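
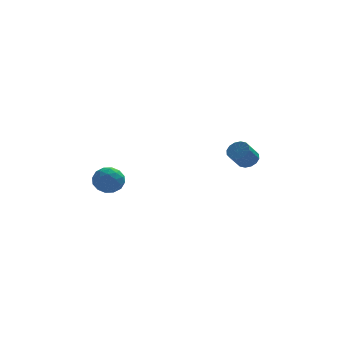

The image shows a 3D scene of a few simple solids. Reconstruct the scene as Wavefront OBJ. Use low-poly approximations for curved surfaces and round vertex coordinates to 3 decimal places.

v -4.107 0.785 2.367
v -3.507 0.538 1.866
v -4.353 -0.478 2.694
v -3.753 -0.725 2.193
v -3.571 -0.315 2.88
v -3.419 0.465 2.678
v -4.441 -0.405 1.882
v -4.289 0.375 1.68
v -3.713 -0.197 1.566
v -3.175 -0.142 2.183
v -4.685 0.202 2.377
v -4.147 0.257 2.994
v -3.786 0.772 2.088
v -4.074 -0.712 2.472
v -3.967 -0.472 2.876
v -3.614 -0.617 2.581
v -3.734 0.729 2.565
v -3.381 0.584 2.27
v -3.418 0.083 2.866
v -4.479 -0.524 2.29
v -4.126 -0.669 1.995
v -4.246 0.677 1.979
v -3.893 0.532 1.684
v -4.442 -0.023 1.694
v -3.554 0.195 1.617
v -3.698 -0.547 1.809
v -4.103 -0.359 1.627
v -4.014 0.099 1.508
v -3.238 0.227 1.979
v -3.382 -0.515 2.171
v -3.275 -0.274 2.575
v -3.186 0.185 2.456
v -3.359 -0.205 1.803
v -4.478 0.575 2.389
v -4.622 -0.167 2.581
v -4.674 -0.125 2.104
v -4.585 0.334 1.985
v -4.162 0.607 2.751
v -4.306 -0.135 2.943
v -3.846 -0.039 3.052
v -3.757 0.419 2.933
v -4.501 0.265 2.757
v 2.621 0.509 3.284
v 3.013 0.716 3.689
v 2.49 0.158 4.48
v 2.099 -0.049 4.076
v 2.783 0.925 3.685
v 2.261 0.368 4.476
v 2.51 1.023 3.573
v 1.988 0.465 4.365
v 2.267 0.983 3.385
v 1.745 0.425 4.176
v 2.118 0.816 3.169
v 1.596 0.258 3.96
v 2.105 0.566 2.984
v 1.583 0.008 3.775
v 2.23 0.302 2.88
v 1.707 -0.256 3.671
v 2.459 0.092 2.884
v 1.937 -0.465 3.675
v 2.732 -0.005 2.995
v 2.21 -0.563 3.787
v 2.975 0.035 3.184
v 2.453 -0.523 3.975
v 3.124 0.202 3.4
v 2.602 -0.356 4.191
v 3.137 0.452 3.585
v 2.615 -0.106 4.376
f 1 38 17
f 38 12 41
f 17 41 6
f 38 41 17
f 1 17 13
f 17 6 18
f 13 18 2
f 17 18 13
f 1 13 22
f 13 2 23
f 22 23 8
f 13 23 22
f 1 22 34
f 22 8 37
f 34 37 11
f 22 37 34
f 1 34 38
f 34 11 42
f 38 42 12
f 34 42 38
f 2 18 29
f 18 6 32
f 29 32 10
f 18 32 29
f 6 41 19
f 41 12 40
f 19 40 5
f 41 40 19
f 12 42 39
f 42 11 35
f 39 35 3
f 42 35 39
f 11 37 36
f 37 8 24
f 36 24 7
f 37 24 36
f 8 23 28
f 23 2 25
f 28 25 9
f 23 25 28
f 4 30 16
f 30 10 31
f 16 31 5
f 30 31 16
f 4 16 14
f 16 5 15
f 14 15 3
f 16 15 14
f 4 14 21
f 14 3 20
f 21 20 7
f 14 20 21
f 4 21 26
f 21 7 27
f 26 27 9
f 21 27 26
f 4 26 30
f 26 9 33
f 30 33 10
f 26 33 30
f 5 31 19
f 31 10 32
f 19 32 6
f 31 32 19
f 3 15 39
f 15 5 40
f 39 40 12
f 15 40 39
f 7 20 36
f 20 3 35
f 36 35 11
f 20 35 36
f 9 27 28
f 27 7 24
f 28 24 8
f 27 24 28
f 10 33 29
f 33 9 25
f 29 25 2
f 33 25 29
f 44 43 47
f 44 47 45
f 45 47 48
f 45 48 46
f 47 43 49
f 47 49 48
f 48 49 50
f 48 50 46
f 49 43 51
f 49 51 50
f 50 51 52
f 50 52 46
f 51 43 53
f 51 53 52
f 52 53 54
f 52 54 46
f 53 43 55
f 53 55 54
f 54 55 56
f 54 56 46
f 55 43 57
f 55 57 56
f 56 57 58
f 56 58 46
f 57 43 59
f 57 59 58
f 58 59 60
f 58 60 46
f 59 43 61
f 59 61 60
f 60 61 62
f 60 62 46
f 61 43 63
f 61 63 62
f 62 63 64
f 62 64 46
f 63 43 65
f 63 65 64
f 64 65 66
f 64 66 46
f 65 43 67
f 65 67 66
f 66 67 68
f 66 68 46
f 67 43 44
f 67 44 68
f 68 44 45
f 68 45 46



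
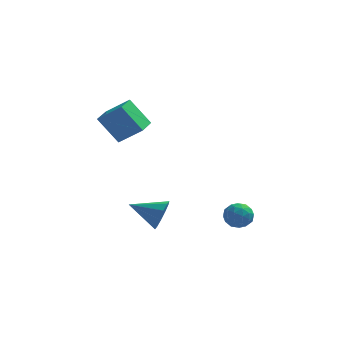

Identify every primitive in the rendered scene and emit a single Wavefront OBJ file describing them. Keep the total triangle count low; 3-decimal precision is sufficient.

v 3.069 -0.39 -3.858
v 3.327 -0.806 -3.06
v 2.553 -1.714 -4.38
v 2.811 -2.13 -3.582
v 2.1 -1.521 -3.584
v 2.419 -0.703 -3.261
v 3.461 -1.817 -4.179
v 3.78 -0.999 -3.856
v 3.569 -1.688 -3.258
v 2.728 -1.504 -2.891
v 3.152 -1.016 -4.549
v 2.311 -0.832 -4.182
v 3.244 -0.482 -3.413
v 2.636 -2.038 -4.027
v 2.219 -1.68 -4.028
v 2.37 -1.925 -3.559
v 2.71 -0.421 -3.531
v 2.862 -0.665 -3.062
v 2.14 -1.086 -3.371
v 3.018 -1.855 -4.378
v 3.17 -2.099 -3.909
v 3.51 -0.595 -3.881
v 3.661 -0.84 -3.412
v 3.74 -1.434 -4.069
v 3.537 -1.244 -3.061
v 3.234 -2.023 -3.368
v 3.616 -1.839 -3.718
v 3.804 -1.358 -3.528
v 3.043 -1.137 -2.845
v 2.74 -1.915 -3.152
v 2.322 -1.557 -3.153
v 2.509 -1.076 -2.963
v 3.185 -1.655 -2.961
v 3.14 -0.605 -4.288
v 2.837 -1.383 -4.595
v 3.371 -1.444 -4.477
v 3.558 -0.963 -4.287
v 2.646 -0.497 -4.072
v 2.343 -1.276 -4.379
v 2.076 -1.162 -3.912
v 2.264 -0.681 -3.722
v 2.695 -0.865 -4.479
v -3.804 -1.194 1.795
v -5.033 -0.84 3.41
v -3.497 0.282 1.704
v -4.726 0.636 3.32
v -2.414 -1.416 2.9
v -3.643 -1.062 4.516
v -2.107 0.06 2.81
v -3.336 0.414 4.425
v -1.359 -1.338 -3.868
v -1.002 -0.823 -3
v -3.281 -1.042 -3.252
v -1.087 -0.378 -3.482
v -1.277 -0.299 -4.111
v -1.497 -0.618 -4.647
v -1.665 -1.211 -4.885
v -1.716 -1.853 -4.735
v -1.63 -2.298 -4.253
v -1.441 -2.377 -3.625
v -1.22 -2.058 -3.089
v -1.053 -1.465 -2.85
f 1 38 17
f 38 12 41
f 17 41 6
f 38 41 17
f 1 17 13
f 17 6 18
f 13 18 2
f 17 18 13
f 1 13 22
f 13 2 23
f 22 23 8
f 13 23 22
f 1 22 34
f 22 8 37
f 34 37 11
f 22 37 34
f 1 34 38
f 34 11 42
f 38 42 12
f 34 42 38
f 2 18 29
f 18 6 32
f 29 32 10
f 18 32 29
f 6 41 19
f 41 12 40
f 19 40 5
f 41 40 19
f 12 42 39
f 42 11 35
f 39 35 3
f 42 35 39
f 11 37 36
f 37 8 24
f 36 24 7
f 37 24 36
f 8 23 28
f 23 2 25
f 28 25 9
f 23 25 28
f 4 30 16
f 30 10 31
f 16 31 5
f 30 31 16
f 4 16 14
f 16 5 15
f 14 15 3
f 16 15 14
f 4 14 21
f 14 3 20
f 21 20 7
f 14 20 21
f 4 21 26
f 21 7 27
f 26 27 9
f 21 27 26
f 4 26 30
f 26 9 33
f 30 33 10
f 26 33 30
f 5 31 19
f 31 10 32
f 19 32 6
f 31 32 19
f 3 15 39
f 15 5 40
f 39 40 12
f 15 40 39
f 7 20 36
f 20 3 35
f 36 35 11
f 20 35 36
f 9 27 28
f 27 7 24
f 28 24 8
f 27 24 28
f 10 33 29
f 33 9 25
f 29 25 2
f 33 25 29
f 44 46 43
f 47 44 43
f 43 46 45
f 45 47 43
f 44 50 46
f 48 44 47
f 48 50 44
f 46 50 45
f 49 47 45
f 45 50 49
f 49 48 47
f 50 48 49
f 52 51 54
f 52 54 53
f 54 51 55
f 54 55 53
f 55 51 56
f 55 56 53
f 56 51 57
f 56 57 53
f 57 51 58
f 57 58 53
f 58 51 59
f 58 59 53
f 59 51 60
f 59 60 53
f 60 51 61
f 60 61 53
f 61 51 62
f 61 62 53
f 62 51 52
f 62 52 53



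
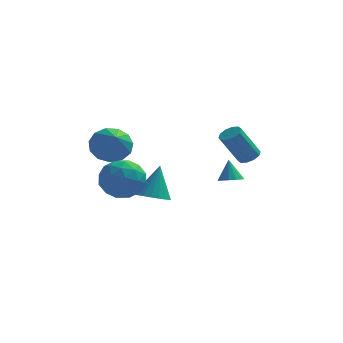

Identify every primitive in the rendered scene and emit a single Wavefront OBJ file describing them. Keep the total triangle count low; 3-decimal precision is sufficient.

v -4.671 -0.89 -0.985
v -3.651 -0.377 -1.496
v -3.529 -1.703 0.476
v -2.509 -1.19 -0.035
v -3.371 -0.462 0.507
v -4.076 0.04 -0.396
v -3.104 -2.12 -0.624
v -3.809 -1.618 -1.527
v -2.682 -1.137 -1.273
v -2.847 -0.113 -0.574
v -4.333 -1.967 -0.446
v -4.498 -0.943 0.253
v -4.261 -0.562 -1.369
v -2.919 -1.518 0.349
v -3.426 -1.09 0.668
v -2.826 -0.789 0.367
v -4.511 -0.317 -0.722
v -3.911 -0.015 -1.023
v -3.747 -0.066 0.155
v -3.269 -2.065 0.003
v -2.669 -1.763 -0.298
v -4.354 -1.291 -1.387
v -3.754 -0.99 -1.688
v -3.433 -2.014 -1.175
v -3.092 -0.707 -1.538
v -2.421 -1.185 -0.679
v -2.771 -1.732 -1.026
v -3.185 -1.437 -1.556
v -3.189 -0.105 -1.127
v -2.518 -0.583 -0.269
v -3.024 -0.155 0.05
v -3.439 0.14 -0.481
v -2.62 -0.552 -0.996
v -4.662 -1.497 -0.751
v -3.991 -1.975 0.107
v -3.741 -2.22 -0.539
v -4.156 -1.925 -1.07
v -4.759 -0.895 -0.341
v -4.088 -1.373 0.518
v -3.995 -0.643 0.536
v -4.409 -0.348 0.006
v -4.56 -1.528 -0.024
v 2.361 0.182 0.866
v 2.897 0.243 1.171
v 2.016 -0.24 2.819
v 1.479 -0.302 2.514
v 2.719 0.582 1.175
v 1.838 0.099 2.823
v 2.404 0.768 1.061
v 1.523 0.285 2.709
v 2.072 0.73 0.873
v 1.191 0.247 2.521
v 1.851 0.483 0.682
v 0.97 -0 2.33
v 1.824 0.12 0.561
v 0.943 -0.363 2.209
v 2.002 -0.219 0.557
v 1.121 -0.702 2.205
v 2.317 -0.405 0.671
v 1.436 -0.888 2.319
v 2.649 -0.367 0.859
v 1.768 -0.85 2.507
v 2.87 -0.12 1.05
v 1.989 -0.603 2.698
v -2.455 0.79 -2.436
v -1.691 1.254 -2.759
v -2.165 1.59 -0.604
v -1.98 1.514 -2.827
v -2.351 1.65 -2.827
v -2.74 1.637 -2.76
v -3.08 1.477 -2.637
v -3.312 1.199 -2.479
v -3.395 0.85 -2.313
v -3.316 0.491 -2.169
v -3.088 0.184 -2.071
v -2.751 -0.019 -2.036
v -2.363 -0.082 -2.07
v -1.99 0.007 -2.168
v -1.698 0.23 -2.312
v -1.537 0.551 -2.477
v -1.534 0.913 -2.635
v 1.295 2.011 -1.543
v 1.618 1.489 -1.274
v 1.125 2.509 -0.377
v 1.88 1.751 -1.347
v 1.957 2.095 -1.483
v 1.823 2.412 -1.638
v 1.521 2.602 -1.763
v 1.148 2.604 -1.818
v 0.821 2.418 -1.786
v 0.644 2.103 -1.677
v 0.674 1.758 -1.525
v 0.901 1.494 -1.38
v 1.253 1.394 -1.286
v -4.143 -0.988 1.702
v -3.12 -0.644 1.713
v -3.597 -2.652 2.878
v -3.39 -0.392 2.196
v -3.9 -0.329 2.523
v -4.487 -0.475 2.589
v -4.965 -0.784 2.373
v -5.182 -1.158 1.945
v -5.069 -1.477 1.439
v -4.663 -1.642 1.017
v -4.091 -1.598 0.813
v -3.536 -1.361 0.891
v -3.174 -1.005 1.227
f 1 38 17
f 38 12 41
f 17 41 6
f 38 41 17
f 1 17 13
f 17 6 18
f 13 18 2
f 17 18 13
f 1 13 22
f 13 2 23
f 22 23 8
f 13 23 22
f 1 22 34
f 22 8 37
f 34 37 11
f 22 37 34
f 1 34 38
f 34 11 42
f 38 42 12
f 34 42 38
f 2 18 29
f 18 6 32
f 29 32 10
f 18 32 29
f 6 41 19
f 41 12 40
f 19 40 5
f 41 40 19
f 12 42 39
f 42 11 35
f 39 35 3
f 42 35 39
f 11 37 36
f 37 8 24
f 36 24 7
f 37 24 36
f 8 23 28
f 23 2 25
f 28 25 9
f 23 25 28
f 4 30 16
f 30 10 31
f 16 31 5
f 30 31 16
f 4 16 14
f 16 5 15
f 14 15 3
f 16 15 14
f 4 14 21
f 14 3 20
f 21 20 7
f 14 20 21
f 4 21 26
f 21 7 27
f 26 27 9
f 21 27 26
f 4 26 30
f 26 9 33
f 30 33 10
f 26 33 30
f 5 31 19
f 31 10 32
f 19 32 6
f 31 32 19
f 3 15 39
f 15 5 40
f 39 40 12
f 15 40 39
f 7 20 36
f 20 3 35
f 36 35 11
f 20 35 36
f 9 27 28
f 27 7 24
f 28 24 8
f 27 24 28
f 10 33 29
f 33 9 25
f 29 25 2
f 33 25 29
f 44 43 47
f 44 47 45
f 45 47 48
f 45 48 46
f 47 43 49
f 47 49 48
f 48 49 50
f 48 50 46
f 49 43 51
f 49 51 50
f 50 51 52
f 50 52 46
f 51 43 53
f 51 53 52
f 52 53 54
f 52 54 46
f 53 43 55
f 53 55 54
f 54 55 56
f 54 56 46
f 55 43 57
f 55 57 56
f 56 57 58
f 56 58 46
f 57 43 59
f 57 59 58
f 58 59 60
f 58 60 46
f 59 43 61
f 59 61 60
f 60 61 62
f 60 62 46
f 61 43 63
f 61 63 62
f 62 63 64
f 62 64 46
f 63 43 44
f 63 44 64
f 64 44 45
f 64 45 46
f 66 65 68
f 66 68 67
f 68 65 69
f 68 69 67
f 69 65 70
f 69 70 67
f 70 65 71
f 70 71 67
f 71 65 72
f 71 72 67
f 72 65 73
f 72 73 67
f 73 65 74
f 73 74 67
f 74 65 75
f 74 75 67
f 75 65 76
f 75 76 67
f 76 65 77
f 76 77 67
f 77 65 78
f 77 78 67
f 78 65 79
f 78 79 67
f 79 65 80
f 79 80 67
f 80 65 81
f 80 81 67
f 81 65 66
f 81 66 67
f 83 82 85
f 83 85 84
f 85 82 86
f 85 86 84
f 86 82 87
f 86 87 84
f 87 82 88
f 87 88 84
f 88 82 89
f 88 89 84
f 89 82 90
f 89 90 84
f 90 82 91
f 90 91 84
f 91 82 92
f 91 92 84
f 92 82 93
f 92 93 84
f 93 82 94
f 93 94 84
f 94 82 83
f 94 83 84
f 96 95 98
f 96 98 97
f 98 95 99
f 98 99 97
f 99 95 100
f 99 100 97
f 100 95 101
f 100 101 97
f 101 95 102
f 101 102 97
f 102 95 103
f 102 103 97
f 103 95 104
f 103 104 97
f 104 95 105
f 104 105 97
f 105 95 106
f 105 106 97
f 106 95 107
f 106 107 97
f 107 95 96
f 107 96 97



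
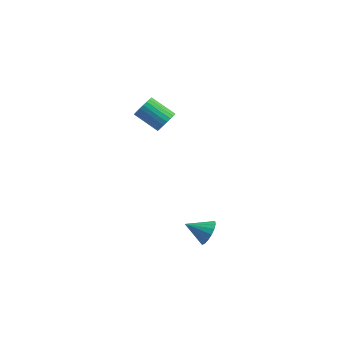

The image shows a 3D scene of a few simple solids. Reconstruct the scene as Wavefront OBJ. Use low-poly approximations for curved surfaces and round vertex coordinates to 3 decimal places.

v -3.256 2.692 -0.576
v -2.959 2.75 -0.081
v -4.087 2.625 0.611
v -4.384 2.568 0.116
v -3.01 2.966 -0.127
v -4.139 2.841 0.565
v -3.1 3.139 -0.241
v -4.228 3.015 0.451
v -3.213 3.245 -0.406
v -4.341 3.121 0.286
v -3.332 3.267 -0.597
v -4.461 3.142 0.095
v -3.44 3.201 -0.785
v -4.569 3.076 -0.093
v -3.52 3.058 -0.941
v -4.648 2.933 -0.249
v -3.559 2.859 -1.041
v -4.688 2.734 -0.349
v -3.553 2.635 -1.071
v -4.681 2.51 -0.379
v -3.501 2.419 -1.025
v -4.63 2.294 -0.333
v -3.412 2.245 -0.911
v -4.54 2.121 -0.219
v -3.299 2.139 -0.746
v -4.427 2.015 -0.054
v -3.179 2.118 -0.555
v -4.308 1.993 0.137
v -3.071 2.184 -0.367
v -4.2 2.059 0.325
v -2.992 2.327 -0.211
v -4.12 2.202 0.481
v -2.952 2.526 -0.111
v -4.081 2.401 0.581
v 1.842 -2.071 -2.312
v 2.198 -2.199 -1.821
v 1.018 -2.509 -1.828
v 2.089 -1.93 -1.761
v 1.924 -1.692 -1.828
v 1.74 -1.542 -2.005
v 1.579 -1.513 -2.253
v 1.478 -1.611 -2.514
v 1.461 -1.816 -2.729
v 1.531 -2.078 -2.848
v 1.671 -2.34 -2.844
v 1.851 -2.539 -2.718
v 2.029 -2.632 -2.499
v 2.164 -2.596 -2.237
v 2.225 -2.44 -1.992
f 2 1 5
f 2 5 3
f 3 5 6
f 3 6 4
f 5 1 7
f 5 7 6
f 6 7 8
f 6 8 4
f 7 1 9
f 7 9 8
f 8 9 10
f 8 10 4
f 9 1 11
f 9 11 10
f 10 11 12
f 10 12 4
f 11 1 13
f 11 13 12
f 12 13 14
f 12 14 4
f 13 1 15
f 13 15 14
f 14 15 16
f 14 16 4
f 15 1 17
f 15 17 16
f 16 17 18
f 16 18 4
f 17 1 19
f 17 19 18
f 18 19 20
f 18 20 4
f 19 1 21
f 19 21 20
f 20 21 22
f 20 22 4
f 21 1 23
f 21 23 22
f 22 23 24
f 22 24 4
f 23 1 25
f 23 25 24
f 24 25 26
f 24 26 4
f 25 1 27
f 25 27 26
f 26 27 28
f 26 28 4
f 27 1 29
f 27 29 28
f 28 29 30
f 28 30 4
f 29 1 31
f 29 31 30
f 30 31 32
f 30 32 4
f 31 1 33
f 31 33 32
f 32 33 34
f 32 34 4
f 33 1 2
f 33 2 34
f 34 2 3
f 34 3 4
f 36 35 38
f 36 38 37
f 38 35 39
f 38 39 37
f 39 35 40
f 39 40 37
f 40 35 41
f 40 41 37
f 41 35 42
f 41 42 37
f 42 35 43
f 42 43 37
f 43 35 44
f 43 44 37
f 44 35 45
f 44 45 37
f 45 35 46
f 45 46 37
f 46 35 47
f 46 47 37
f 47 35 48
f 47 48 37
f 48 35 49
f 48 49 37
f 49 35 36
f 49 36 37



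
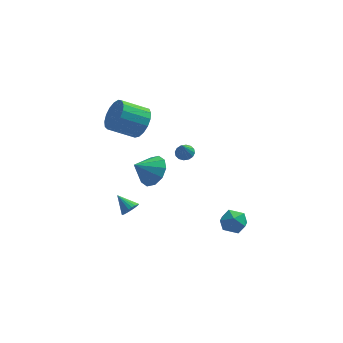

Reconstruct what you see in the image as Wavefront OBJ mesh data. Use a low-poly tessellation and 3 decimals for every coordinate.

v 0.855 1.827 -1.181
v 1.182 2.203 -0.926
v 0.685 1.253 -0.119
v 0.914 2.313 -0.91
v 0.631 2.292 -0.966
v 0.407 2.147 -1.081
v 0.304 1.916 -1.222
v 0.349 1.661 -1.352
v 0.529 1.451 -1.437
v 0.797 1.341 -1.453
v 1.08 1.361 -1.397
v 1.303 1.507 -1.282
v 1.407 1.738 -1.141
v 1.362 1.993 -1.011
v 3.723 -1.289 -3.661
v 4.1 -1.91 -3.196
v 2.96 -2.25 -4.324
v 3.337 -2.871 -3.859
v 2.796 -2.316 -3.48
v 3.268 -1.722 -3.07
v 3.792 -2.438 -4.45
v 4.264 -1.844 -4.04
v 4.143 -2.62 -3.683
v 3.527 -2.544 -3.084
v 3.533 -1.616 -4.436
v 2.917 -1.54 -3.837
v -0.883 0.803 -1.964
v -0.239 0.979 -1.14
v -1.897 0.357 -1.076
v -0.578 1.527 -1.253
v -1.034 1.799 -1.637
v -1.432 1.691 -2.146
v -1.62 1.243 -2.586
v -1.526 0.626 -2.788
v -1.187 0.078 -2.675
v -0.731 -0.194 -2.291
v -0.334 -0.086 -1.782
v -0.146 0.362 -1.342
v -1.452 -0.049 2.792
v -1.036 0.375 3.609
v -2.473 0.132 4.465
v -2.888 -0.291 3.648
v -1.238 0.747 3.376
v -2.675 0.504 4.232
v -1.489 0.937 3.009
v -2.926 0.694 3.865
v -1.731 0.901 2.592
v -3.168 0.659 3.448
v -1.909 0.648 2.221
v -3.346 0.405 3.077
v -1.983 0.235 1.981
v -3.419 -0.008 2.837
v -1.934 -0.243 1.926
v -3.371 -0.486 2.782
v -1.776 -0.677 2.07
v -3.212 -0.919 2.926
v -1.542 -0.966 2.379
v -2.979 -1.209 3.235
v -1.289 -1.045 2.783
v -2.725 -1.288 3.639
v -1.072 -0.896 3.189
v -2.509 -1.139 4.045
v -0.942 -0.553 3.504
v -2.379 -0.796 4.36
v -0.93 -0.094 3.655
v -2.366 -0.337 4.511
v -1.906 -4.136 -1.004
v -1.64 -4.286 -0.535
v -2.614 -3.484 -0.396
v -1.521 -4.097 -0.599
v -1.468 -3.914 -0.734
v -1.492 -3.77 -0.916
v -1.586 -3.689 -1.112
v -1.736 -3.686 -1.291
v -1.915 -3.76 -1.419
v -2.093 -3.9 -1.476
v -2.238 -4.08 -1.452
v -2.326 -4.27 -1.35
v -2.341 -4.437 -1.188
v -2.28 -4.552 -0.995
v -2.155 -4.595 -0.803
v -1.987 -4.559 -0.646
v -1.805 -4.45 -0.551
f 2 1 4
f 2 4 3
f 4 1 5
f 4 5 3
f 5 1 6
f 5 6 3
f 6 1 7
f 6 7 3
f 7 1 8
f 7 8 3
f 8 1 9
f 8 9 3
f 9 1 10
f 9 10 3
f 10 1 11
f 10 11 3
f 11 1 12
f 11 12 3
f 12 1 13
f 12 13 3
f 13 1 14
f 13 14 3
f 14 1 2
f 14 2 3
f 15 26 20
f 15 20 16
f 15 16 22
f 15 22 25
f 15 25 26
f 16 20 24
f 20 26 19
f 26 25 17
f 25 22 21
f 22 16 23
f 18 24 19
f 18 19 17
f 18 17 21
f 18 21 23
f 18 23 24
f 19 24 20
f 17 19 26
f 21 17 25
f 23 21 22
f 24 23 16
f 28 27 30
f 28 30 29
f 30 27 31
f 30 31 29
f 31 27 32
f 31 32 29
f 32 27 33
f 32 33 29
f 33 27 34
f 33 34 29
f 34 27 35
f 34 35 29
f 35 27 36
f 35 36 29
f 36 27 37
f 36 37 29
f 37 27 38
f 37 38 29
f 38 27 28
f 38 28 29
f 40 39 43
f 40 43 41
f 41 43 44
f 41 44 42
f 43 39 45
f 43 45 44
f 44 45 46
f 44 46 42
f 45 39 47
f 45 47 46
f 46 47 48
f 46 48 42
f 47 39 49
f 47 49 48
f 48 49 50
f 48 50 42
f 49 39 51
f 49 51 50
f 50 51 52
f 50 52 42
f 51 39 53
f 51 53 52
f 52 53 54
f 52 54 42
f 53 39 55
f 53 55 54
f 54 55 56
f 54 56 42
f 55 39 57
f 55 57 56
f 56 57 58
f 56 58 42
f 57 39 59
f 57 59 58
f 58 59 60
f 58 60 42
f 59 39 61
f 59 61 60
f 60 61 62
f 60 62 42
f 61 39 63
f 61 63 62
f 62 63 64
f 62 64 42
f 63 39 65
f 63 65 64
f 64 65 66
f 64 66 42
f 65 39 40
f 65 40 66
f 66 40 41
f 66 41 42
f 68 67 70
f 68 70 69
f 70 67 71
f 70 71 69
f 71 67 72
f 71 72 69
f 72 67 73
f 72 73 69
f 73 67 74
f 73 74 69
f 74 67 75
f 74 75 69
f 75 67 76
f 75 76 69
f 76 67 77
f 76 77 69
f 77 67 78
f 77 78 69
f 78 67 79
f 78 79 69
f 79 67 80
f 79 80 69
f 80 67 81
f 80 81 69
f 81 67 82
f 81 82 69
f 82 67 83
f 82 83 69
f 83 67 68
f 83 68 69



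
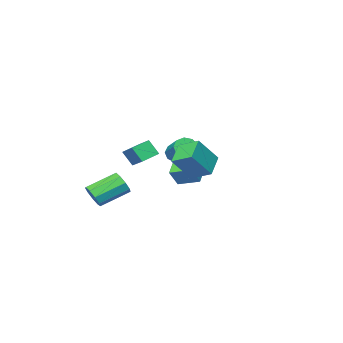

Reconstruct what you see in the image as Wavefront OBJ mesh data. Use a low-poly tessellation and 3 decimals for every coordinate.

v 1.064 -1.343 1.101
v 1.312 -1.876 1.935
v 1.439 0.033 1.87
v 1.687 -0.5 2.703
v 2.053 -1.42 0.757
v 2.301 -1.953 1.59
v 2.428 -0.044 1.525
v 2.676 -0.577 2.359
v 1.767 3.121 1.191
v 0.79 2.408 1.855
v 1.338 4.188 1.708
v 0.361 3.474 2.371
v 2.819 2.906 2.509
v 1.842 2.192 3.172
v 2.39 3.972 3.025
v 1.413 3.259 3.689
v 4.206 -1.898 -1.092
v 4.573 -1.605 -0.521
v 3.001 -1.168 0.264
v 2.634 -1.462 -0.308
v 4.494 -1.252 -0.875
v 2.922 -0.816 -0.09
v 4.28 -1.202 -1.331
v 2.709 -0.765 -0.546
v 4.032 -1.477 -1.675
v 2.46 -1.04 -0.891
v 3.865 -1.95 -1.747
v 2.293 -1.513 -0.962
v 3.857 -2.398 -1.512
v 2.286 -1.961 -0.728
v 4.013 -2.613 -1.081
v 2.441 -2.176 -0.296
v 4.259 -2.493 -0.655
v 2.687 -2.056 0.13
v 4.48 -2.095 -0.434
v 2.908 -1.658 0.351
v -0.977 -1.667 0.872
v -0.661 -1.463 0.342
v 0.052 0.231 1.417
v -0.263 0.027 1.948
v -1.073 -1.294 0.349
v -0.36 0.4 1.424
v -1.439 -1.3 0.601
v -0.726 0.394 1.676
v -1.589 -1.478 0.98
v -0.876 0.217 2.055
v -1.452 -1.744 1.308
v -0.739 -0.049 2.384
v -1.093 -1.974 1.433
v -0.38 -0.28 2.509
v -0.679 -2.061 1.295
v 0.034 -0.366 2.371
v -0.405 -1.963 0.96
v 0.309 -0.269 2.035
v -0.398 -1.727 0.583
v 0.316 -0.033 1.658
v -2.536 -3.663 -2.386
v -3.313 -4.309 -1.902
v -3.205 -2.577 -2.011
v -3.982 -3.222 -1.528
v -1.938 -3.638 -1.392
v -2.715 -4.283 -0.909
v -2.607 -2.551 -1.018
v -3.384 -3.197 -0.534
f 2 4 1
f 5 2 1
f 1 4 3
f 3 5 1
f 2 8 4
f 6 2 5
f 6 8 2
f 4 8 3
f 7 5 3
f 3 8 7
f 7 6 5
f 8 6 7
f 10 12 9
f 13 10 9
f 9 12 11
f 11 13 9
f 10 16 12
f 14 10 13
f 14 16 10
f 12 16 11
f 15 13 11
f 11 16 15
f 15 14 13
f 16 14 15
f 18 17 21
f 18 21 19
f 19 21 22
f 19 22 20
f 21 17 23
f 21 23 22
f 22 23 24
f 22 24 20
f 23 17 25
f 23 25 24
f 24 25 26
f 24 26 20
f 25 17 27
f 25 27 26
f 26 27 28
f 26 28 20
f 27 17 29
f 27 29 28
f 28 29 30
f 28 30 20
f 29 17 31
f 29 31 30
f 30 31 32
f 30 32 20
f 31 17 33
f 31 33 32
f 32 33 34
f 32 34 20
f 33 17 35
f 33 35 34
f 34 35 36
f 34 36 20
f 35 17 18
f 35 18 36
f 36 18 19
f 36 19 20
f 38 37 41
f 38 41 39
f 39 41 42
f 39 42 40
f 41 37 43
f 41 43 42
f 42 43 44
f 42 44 40
f 43 37 45
f 43 45 44
f 44 45 46
f 44 46 40
f 45 37 47
f 45 47 46
f 46 47 48
f 46 48 40
f 47 37 49
f 47 49 48
f 48 49 50
f 48 50 40
f 49 37 51
f 49 51 50
f 50 51 52
f 50 52 40
f 51 37 53
f 51 53 52
f 52 53 54
f 52 54 40
f 53 37 55
f 53 55 54
f 54 55 56
f 54 56 40
f 55 37 38
f 55 38 56
f 56 38 39
f 56 39 40
f 58 60 57
f 61 58 57
f 57 60 59
f 59 61 57
f 58 64 60
f 62 58 61
f 62 64 58
f 60 64 59
f 63 61 59
f 59 64 63
f 63 62 61
f 64 62 63



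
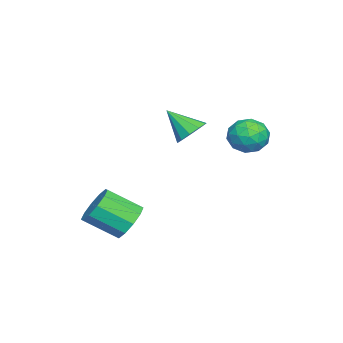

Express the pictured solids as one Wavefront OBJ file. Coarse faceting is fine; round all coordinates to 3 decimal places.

v -0.168 -0.071 1.93
v 0.661 -0.347 1.826
v -0.432 -1.309 3.11
v 0.657 0.029 2.219
v 0.338 0.366 2.502
v -0.175 0.537 2.567
v -0.685 0.475 2.388
v -0.998 0.205 2.035
v -0.994 -0.171 1.641
v -0.675 -0.508 1.358
v -0.162 -0.679 1.294
v 0.348 -0.617 1.472
v -2.666 2.683 0.267
v -2.19 2.137 1.058
v -4.05 1.643 0.382
v -3.574 1.097 1.173
v -3.902 2.105 1.338
v -3.047 2.748 1.267
v -3.193 1.032 0.173
v -2.338 1.675 0.102
v -2.516 1.117 1
v -2.954 1.78 1.72
v -3.286 2 -0.28
v -3.724 2.663 0.44
v -2.306 2.501 0.653
v -3.934 1.279 0.787
v -4.126 1.871 0.884
v -3.847 1.55 1.35
v -2.81 2.86 0.775
v -2.53 2.539 1.241
v -3.537 2.52 1.405
v -3.71 1.241 0.199
v -3.43 0.92 0.665
v -2.393 2.23 0.09
v -2.114 1.909 0.556
v -2.703 1.26 0.035
v -2.218 1.581 1.084
v -3.032 0.97 1.151
v -2.808 0.932 0.563
v -2.305 1.31 0.521
v -2.476 1.971 1.507
v -3.29 1.359 1.574
v -3.483 1.952 1.671
v -2.98 2.329 1.63
v -2.668 1.371 1.473
v -2.95 2.421 -0.134
v -3.764 1.809 -0.067
v -3.26 1.451 -0.19
v -2.757 1.828 -0.231
v -3.208 2.81 0.289
v -4.022 2.199 0.356
v -3.935 2.47 0.919
v -3.432 2.848 0.877
v -3.572 2.409 -0.033
v 1.273 -2.574 -3.361
v 2.086 -2.875 -4.006
v 2.339 -4.467 -2.944
v 1.527 -4.166 -2.299
v 2.341 -2.505 -3.512
v 2.594 -4.097 -2.45
v 2.188 -2.162 -2.961
v 2.441 -3.754 -1.899
v 1.686 -1.976 -2.562
v 1.939 -3.567 -1.5
v 1.026 -2.018 -2.469
v 1.279 -3.61 -1.407
v 0.461 -2.273 -2.716
v 0.714 -3.865 -1.654
v 0.206 -2.643 -3.21
v 0.459 -4.235 -2.148
v 0.359 -2.986 -3.761
v 0.612 -4.578 -2.699
v 0.861 -3.173 -4.16
v 1.114 -4.764 -3.098
v 1.521 -3.13 -4.253
v 1.774 -4.722 -3.191
f 2 1 4
f 2 4 3
f 4 1 5
f 4 5 3
f 5 1 6
f 5 6 3
f 6 1 7
f 6 7 3
f 7 1 8
f 7 8 3
f 8 1 9
f 8 9 3
f 9 1 10
f 9 10 3
f 10 1 11
f 10 11 3
f 11 1 12
f 11 12 3
f 12 1 2
f 12 2 3
f 13 50 29
f 50 24 53
f 29 53 18
f 50 53 29
f 13 29 25
f 29 18 30
f 25 30 14
f 29 30 25
f 13 25 34
f 25 14 35
f 34 35 20
f 25 35 34
f 13 34 46
f 34 20 49
f 46 49 23
f 34 49 46
f 13 46 50
f 46 23 54
f 50 54 24
f 46 54 50
f 14 30 41
f 30 18 44
f 41 44 22
f 30 44 41
f 18 53 31
f 53 24 52
f 31 52 17
f 53 52 31
f 24 54 51
f 54 23 47
f 51 47 15
f 54 47 51
f 23 49 48
f 49 20 36
f 48 36 19
f 49 36 48
f 20 35 40
f 35 14 37
f 40 37 21
f 35 37 40
f 16 42 28
f 42 22 43
f 28 43 17
f 42 43 28
f 16 28 26
f 28 17 27
f 26 27 15
f 28 27 26
f 16 26 33
f 26 15 32
f 33 32 19
f 26 32 33
f 16 33 38
f 33 19 39
f 38 39 21
f 33 39 38
f 16 38 42
f 38 21 45
f 42 45 22
f 38 45 42
f 17 43 31
f 43 22 44
f 31 44 18
f 43 44 31
f 15 27 51
f 27 17 52
f 51 52 24
f 27 52 51
f 19 32 48
f 32 15 47
f 48 47 23
f 32 47 48
f 21 39 40
f 39 19 36
f 40 36 20
f 39 36 40
f 22 45 41
f 45 21 37
f 41 37 14
f 45 37 41
f 56 55 59
f 56 59 57
f 57 59 60
f 57 60 58
f 59 55 61
f 59 61 60
f 60 61 62
f 60 62 58
f 61 55 63
f 61 63 62
f 62 63 64
f 62 64 58
f 63 55 65
f 63 65 64
f 64 65 66
f 64 66 58
f 65 55 67
f 65 67 66
f 66 67 68
f 66 68 58
f 67 55 69
f 67 69 68
f 68 69 70
f 68 70 58
f 69 55 71
f 69 71 70
f 70 71 72
f 70 72 58
f 71 55 73
f 71 73 72
f 72 73 74
f 72 74 58
f 73 55 75
f 73 75 74
f 74 75 76
f 74 76 58
f 75 55 56
f 75 56 76
f 76 56 57
f 76 57 58



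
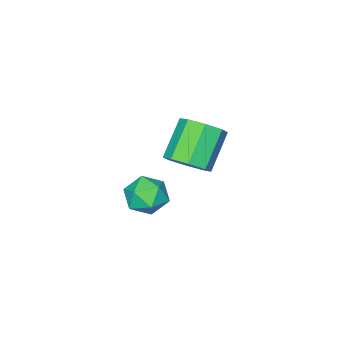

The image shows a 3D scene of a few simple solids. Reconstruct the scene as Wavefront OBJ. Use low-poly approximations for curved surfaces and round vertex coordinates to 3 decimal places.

v 0.849 1.331 3.216
v 1.366 1.98 3.923
v -0.092 1.479 5.45
v -0.609 0.829 4.744
v 0.775 2.383 3.492
v -0.682 1.882 5.019
v 0.228 2.169 2.899
v -1.229 1.668 4.427
v 0.045 1.464 2.493
v -1.413 0.963 4.02
v 0.332 0.681 2.51
v -1.126 0.18 4.037
v 0.922 0.278 2.941
v -0.535 -0.223 4.468
v 1.469 0.492 3.533
v 0.012 -0.009 5.061
v 1.653 1.197 3.94
v 0.195 0.696 5.467
v 0.287 -1.065 -0.037
v 1.013 -0.777 -0.875
v -0.113 -2.643 -0.925
v 0.613 -2.355 -1.763
v 1.016 -2.625 -0.725
v 1.263 -1.649 -0.176
v -0.363 -1.771 -1.624
v -0.116 -0.795 -1.075
v 0.611 -1.213 -1.856
v 1.463 -1.741 -1.301
v -0.563 -1.679 -0.499
v 0.289 -2.207 0.056
f 2 1 5
f 2 5 3
f 3 5 6
f 3 6 4
f 5 1 7
f 5 7 6
f 6 7 8
f 6 8 4
f 7 1 9
f 7 9 8
f 8 9 10
f 8 10 4
f 9 1 11
f 9 11 10
f 10 11 12
f 10 12 4
f 11 1 13
f 11 13 12
f 12 13 14
f 12 14 4
f 13 1 15
f 13 15 14
f 14 15 16
f 14 16 4
f 15 1 17
f 15 17 16
f 16 17 18
f 16 18 4
f 17 1 2
f 17 2 18
f 18 2 3
f 18 3 4
f 19 30 24
f 19 24 20
f 19 20 26
f 19 26 29
f 19 29 30
f 20 24 28
f 24 30 23
f 30 29 21
f 29 26 25
f 26 20 27
f 22 28 23
f 22 23 21
f 22 21 25
f 22 25 27
f 22 27 28
f 23 28 24
f 21 23 30
f 25 21 29
f 27 25 26
f 28 27 20



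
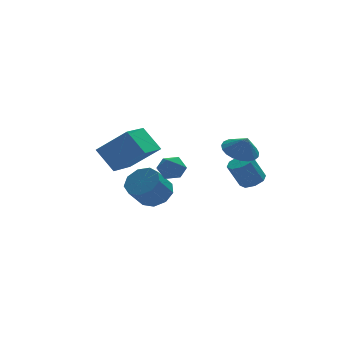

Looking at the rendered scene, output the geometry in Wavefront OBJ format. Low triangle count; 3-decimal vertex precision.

v -1.703 3.223 -3.938
v -0.825 3.08 -3.325
v -1.759 2.555 -2.11
v -2.637 2.697 -2.722
v -1.09 3.764 -3.233
v -2.023 3.238 -2.017
v -1.641 4.194 -3.47
v -2.574 3.669 -2.255
v -2.222 4.17 -3.926
v -3.155 3.645 -2.711
v -2.56 3.703 -4.388
v -3.493 3.177 -3.172
v -2.497 3.011 -4.639
v -3.43 2.485 -3.423
v -2.063 2.418 -4.562
v -2.996 1.893 -3.346
v -1.461 2.202 -4.193
v -2.394 1.676 -2.977
v -0.972 2.463 -3.704
v -1.905 1.938 -2.489
v 2.579 -0.095 -2.195
v 3.155 0.318 -1.92
v 2.438 0.367 -0.49
v 1.861 -0.045 -0.765
v 2.732 0.648 -2.144
v 2.014 0.697 -0.714
v 2.219 0.543 -2.397
v 1.502 0.593 -0.968
v 1.917 0.065 -2.532
v 1.2 0.114 -1.103
v 2.002 -0.507 -2.47
v 1.285 -0.458 -1.04
v 2.426 -0.837 -2.246
v 1.708 -0.788 -0.816
v 2.938 -0.733 -1.992
v 2.221 -0.683 -0.563
v 3.24 -0.254 -1.857
v 2.523 -0.205 -0.428
v -2.006 0.963 -0.416
v -1.314 1.055 -0.904
v -2.146 -0.335 -0.856
v -1.454 -0.243 -1.344
v -1.378 -0.26 -0.496
v -1.291 0.542 -0.224
v -2.169 0.178 -1.536
v -2.082 0.98 -1.264
v -1.414 0.569 -1.596
v -0.926 0.298 -0.953
v -2.534 0.422 -0.807
v -2.046 0.151 -0.164
v 1.735 -0.424 0.271
v 2.242 -1.201 -0.198
v 1.965 -0.876 1.269
v 2.557 -0.911 -0.139
v 2.73 -0.537 -0.009
v 2.731 -0.143 0.169
v 2.56 0.203 0.365
v 2.246 0.44 0.545
v 1.844 0.528 0.677
v 1.423 0.451 0.739
v 1.056 0.223 0.72
v 0.806 -0.117 0.624
v 0.717 -0.51 0.466
v 0.804 -0.887 0.275
v 1.052 -1.185 0.083
v 1.418 -1.351 -0.077
v 1.839 -1.357 -0.176
v -5.537 1.217 0.571
v -4.104 0.418 1.991
v -4.201 2.749 0.085
v -2.768 1.95 1.504
v -4.872 0.25 -0.644
v -3.439 -0.549 0.775
v -3.536 1.782 -1.131
v -2.103 0.983 0.289
f 2 1 5
f 2 5 3
f 3 5 6
f 3 6 4
f 5 1 7
f 5 7 6
f 6 7 8
f 6 8 4
f 7 1 9
f 7 9 8
f 8 9 10
f 8 10 4
f 9 1 11
f 9 11 10
f 10 11 12
f 10 12 4
f 11 1 13
f 11 13 12
f 12 13 14
f 12 14 4
f 13 1 15
f 13 15 14
f 14 15 16
f 14 16 4
f 15 1 17
f 15 17 16
f 16 17 18
f 16 18 4
f 17 1 19
f 17 19 18
f 18 19 20
f 18 20 4
f 19 1 2
f 19 2 20
f 20 2 3
f 20 3 4
f 22 21 25
f 22 25 23
f 23 25 26
f 23 26 24
f 25 21 27
f 25 27 26
f 26 27 28
f 26 28 24
f 27 21 29
f 27 29 28
f 28 29 30
f 28 30 24
f 29 21 31
f 29 31 30
f 30 31 32
f 30 32 24
f 31 21 33
f 31 33 32
f 32 33 34
f 32 34 24
f 33 21 35
f 33 35 34
f 34 35 36
f 34 36 24
f 35 21 37
f 35 37 36
f 36 37 38
f 36 38 24
f 37 21 22
f 37 22 38
f 38 22 23
f 38 23 24
f 39 50 44
f 39 44 40
f 39 40 46
f 39 46 49
f 39 49 50
f 40 44 48
f 44 50 43
f 50 49 41
f 49 46 45
f 46 40 47
f 42 48 43
f 42 43 41
f 42 41 45
f 42 45 47
f 42 47 48
f 43 48 44
f 41 43 50
f 45 41 49
f 47 45 46
f 48 47 40
f 52 51 54
f 52 54 53
f 54 51 55
f 54 55 53
f 55 51 56
f 55 56 53
f 56 51 57
f 56 57 53
f 57 51 58
f 57 58 53
f 58 51 59
f 58 59 53
f 59 51 60
f 59 60 53
f 60 51 61
f 60 61 53
f 61 51 62
f 61 62 53
f 62 51 63
f 62 63 53
f 63 51 64
f 63 64 53
f 64 51 65
f 64 65 53
f 65 51 66
f 65 66 53
f 66 51 67
f 66 67 53
f 67 51 52
f 67 52 53
f 69 71 68
f 72 69 68
f 68 71 70
f 70 72 68
f 69 75 71
f 73 69 72
f 73 75 69
f 71 75 70
f 74 72 70
f 70 75 74
f 74 73 72
f 75 73 74



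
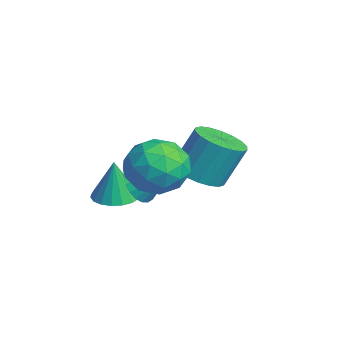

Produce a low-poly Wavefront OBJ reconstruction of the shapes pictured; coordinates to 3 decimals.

v 2.283 2.151 -1.687
v 3.099 2.214 -1.74
v 3.133 2.872 -0.425
v 2.317 2.809 -0.373
v 2.984 2.525 -1.892
v 3.017 3.182 -0.578
v 2.729 2.762 -2.004
v 2.763 3.419 -0.689
v 2.387 2.878 -2.053
v 2.421 3.535 -0.739
v 2.024 2.85 -2.03
v 2.058 3.507 -0.715
v 1.712 2.684 -1.939
v 1.746 3.341 -0.624
v 1.513 2.412 -1.798
v 1.547 3.069 -0.483
v 1.467 2.088 -1.635
v 1.501 2.746 -0.32
v 1.583 1.778 -1.482
v 1.616 2.435 -0.168
v 1.837 1.541 -1.371
v 1.871 2.198 -0.056
v 2.179 1.425 -1.321
v 2.213 2.082 -0.007
v 2.542 1.453 -1.345
v 2.576 2.11 -0.03
v 2.854 1.619 -1.436
v 2.888 2.276 -0.121
v 3.053 1.891 -1.577
v 3.087 2.548 -0.262
v 3.054 1.027 0.094
v 4.016 1.021 0.321
v 3.344 0.079 -1.161
v 4.306 0.073 -0.934
v 3.656 -0.387 -0.348
v 3.477 0.199 0.428
v 3.883 0.901 -1.268
v 3.704 1.487 -0.492
v 4.528 0.943 -0.521
v 4.388 0.147 0.048
v 2.972 0.953 -0.888
v 2.832 0.157 -0.319
v 3.51 1.107 0.318
v 3.85 -0.007 -1.158
v 3.469 -0.277 -0.813
v 4.034 -0.281 -0.68
v 3.193 0.624 0.381
v 3.758 0.62 0.514
v 3.547 -0.207 0.121
v 3.602 0.48 -1.354
v 4.167 0.476 -1.221
v 3.326 1.381 -0.16
v 3.891 1.377 -0.027
v 3.813 1.307 -0.961
v 4.376 1.057 -0.043
v 4.546 0.5 -0.781
v 4.298 0.987 -0.978
v 4.192 1.331 -0.522
v 4.294 0.589 0.291
v 4.464 0.032 -0.447
v 4.082 -0.238 -0.102
v 3.977 0.106 0.354
v 4.595 0.544 -0.204
v 2.896 1.068 -0.393
v 3.066 0.511 -1.131
v 3.383 0.994 -1.194
v 3.278 1.338 -0.738
v 2.814 0.6 -0.059
v 2.984 0.043 -0.797
v 3.168 -0.231 -0.318
v 3.062 0.113 0.138
v 2.765 0.556 -0.636
v 2.067 0.526 -1.809
v 2.64 0.415 -2.342
v 2.653 1.254 -1.331
v 2.474 0.637 -2.477
v 2.247 0.842 -2.511
v 1.992 0.999 -2.437
v 1.748 1.084 -2.268
v 1.553 1.084 -2.03
v 1.436 0.999 -1.757
v 1.416 0.842 -1.493
v 1.494 0.637 -1.276
v 1.66 0.415 -1.141
v 1.888 0.209 -1.108
v 2.143 0.053 -1.181
v 2.386 -0.032 -1.35
v 2.581 -0.032 -1.589
v 2.698 0.053 -1.861
v 2.718 0.21 -2.126
v 0.66 0.184 -3.12
v 1.369 0.204 -3.13
v 0.68 0.156 -1.72
v 1.291 0.51 -3.123
v 1.087 0.751 -3.115
v 0.799 0.88 -3.108
v 0.483 0.871 -3.104
v 0.202 0.726 -3.102
v 0.012 0.474 -3.105
v -0.05 0.164 -3.11
v 0.029 -0.142 -3.117
v 0.233 -0.383 -3.125
v 0.521 -0.512 -3.131
v 0.837 -0.504 -3.136
v 1.118 -0.359 -3.137
v 1.308 -0.106 -3.135
f 2 1 5
f 2 5 3
f 3 5 6
f 3 6 4
f 5 1 7
f 5 7 6
f 6 7 8
f 6 8 4
f 7 1 9
f 7 9 8
f 8 9 10
f 8 10 4
f 9 1 11
f 9 11 10
f 10 11 12
f 10 12 4
f 11 1 13
f 11 13 12
f 12 13 14
f 12 14 4
f 13 1 15
f 13 15 14
f 14 15 16
f 14 16 4
f 15 1 17
f 15 17 16
f 16 17 18
f 16 18 4
f 17 1 19
f 17 19 18
f 18 19 20
f 18 20 4
f 19 1 21
f 19 21 20
f 20 21 22
f 20 22 4
f 21 1 23
f 21 23 22
f 22 23 24
f 22 24 4
f 23 1 25
f 23 25 24
f 24 25 26
f 24 26 4
f 25 1 27
f 25 27 26
f 26 27 28
f 26 28 4
f 27 1 29
f 27 29 28
f 28 29 30
f 28 30 4
f 29 1 2
f 29 2 30
f 30 2 3
f 30 3 4
f 31 68 47
f 68 42 71
f 47 71 36
f 68 71 47
f 31 47 43
f 47 36 48
f 43 48 32
f 47 48 43
f 31 43 52
f 43 32 53
f 52 53 38
f 43 53 52
f 31 52 64
f 52 38 67
f 64 67 41
f 52 67 64
f 31 64 68
f 64 41 72
f 68 72 42
f 64 72 68
f 32 48 59
f 48 36 62
f 59 62 40
f 48 62 59
f 36 71 49
f 71 42 70
f 49 70 35
f 71 70 49
f 42 72 69
f 72 41 65
f 69 65 33
f 72 65 69
f 41 67 66
f 67 38 54
f 66 54 37
f 67 54 66
f 38 53 58
f 53 32 55
f 58 55 39
f 53 55 58
f 34 60 46
f 60 40 61
f 46 61 35
f 60 61 46
f 34 46 44
f 46 35 45
f 44 45 33
f 46 45 44
f 34 44 51
f 44 33 50
f 51 50 37
f 44 50 51
f 34 51 56
f 51 37 57
f 56 57 39
f 51 57 56
f 34 56 60
f 56 39 63
f 60 63 40
f 56 63 60
f 35 61 49
f 61 40 62
f 49 62 36
f 61 62 49
f 33 45 69
f 45 35 70
f 69 70 42
f 45 70 69
f 37 50 66
f 50 33 65
f 66 65 41
f 50 65 66
f 39 57 58
f 57 37 54
f 58 54 38
f 57 54 58
f 40 63 59
f 63 39 55
f 59 55 32
f 63 55 59
f 74 73 76
f 74 76 75
f 76 73 77
f 76 77 75
f 77 73 78
f 77 78 75
f 78 73 79
f 78 79 75
f 79 73 80
f 79 80 75
f 80 73 81
f 80 81 75
f 81 73 82
f 81 82 75
f 82 73 83
f 82 83 75
f 83 73 84
f 83 84 75
f 84 73 85
f 84 85 75
f 85 73 86
f 85 86 75
f 86 73 87
f 86 87 75
f 87 73 88
f 87 88 75
f 88 73 89
f 88 89 75
f 89 73 90
f 89 90 75
f 90 73 74
f 90 74 75
f 92 91 94
f 92 94 93
f 94 91 95
f 94 95 93
f 95 91 96
f 95 96 93
f 96 91 97
f 96 97 93
f 97 91 98
f 97 98 93
f 98 91 99
f 98 99 93
f 99 91 100
f 99 100 93
f 100 91 101
f 100 101 93
f 101 91 102
f 101 102 93
f 102 91 103
f 102 103 93
f 103 91 104
f 103 104 93
f 104 91 105
f 104 105 93
f 105 91 106
f 105 106 93
f 106 91 92
f 106 92 93



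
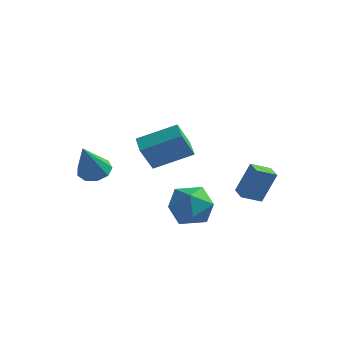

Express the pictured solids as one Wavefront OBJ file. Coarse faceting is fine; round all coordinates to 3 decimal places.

v 1.16 2.945 -1.959
v 1.696 3.334 -0.361
v 1.808 3.67 -2.353
v 2.344 4.06 -0.755
v 1.796 2.34 -2.025
v 2.332 2.73 -0.427
v 2.444 3.066 -2.419
v 2.98 3.455 -0.821
v -0.682 -1.322 1.188
v -0.898 -2 2.417
v 0.77 -0.347 1.98
v 0.553 -1.024 3.21
v -0.013 -2.076 0.89
v -0.23 -2.753 2.12
v 1.438 -1.1 1.683
v 1.222 -1.778 2.912
v -0.015 1.132 -3.108
v 0.818 1.542 -2.333
v -0.198 -0.502 -2.047
v 0.635 -0.092 -1.272
v -0.449 0.439 -1.33
v -0.336 1.449 -1.986
v 0.956 -0.409 -2.394
v 1.069 0.601 -3.05
v 1.419 0.589 -1.892
v 0.55 1.114 -1.235
v 0.07 -0.074 -3.145
v -0.799 0.451 -2.488
v -2.961 -2.071 0.198
v -2.488 -2.571 -0.19
v -2.779 -3.209 1.882
v -2.194 -2.181 0.041
v -2.259 -1.74 0.346
v -2.653 -1.454 0.582
v -3.19 -1.457 0.638
v -3.62 -1.747 0.488
v -3.742 -2.19 0.203
v -3.498 -2.577 -0.085
v -3.003 -2.727 -0.24
f 2 4 1
f 5 2 1
f 1 4 3
f 3 5 1
f 2 8 4
f 6 2 5
f 6 8 2
f 4 8 3
f 7 5 3
f 3 8 7
f 7 6 5
f 8 6 7
f 10 12 9
f 13 10 9
f 9 12 11
f 11 13 9
f 10 16 12
f 14 10 13
f 14 16 10
f 12 16 11
f 15 13 11
f 11 16 15
f 15 14 13
f 16 14 15
f 17 28 22
f 17 22 18
f 17 18 24
f 17 24 27
f 17 27 28
f 18 22 26
f 22 28 21
f 28 27 19
f 27 24 23
f 24 18 25
f 20 26 21
f 20 21 19
f 20 19 23
f 20 23 25
f 20 25 26
f 21 26 22
f 19 21 28
f 23 19 27
f 25 23 24
f 26 25 18
f 30 29 32
f 30 32 31
f 32 29 33
f 32 33 31
f 33 29 34
f 33 34 31
f 34 29 35
f 34 35 31
f 35 29 36
f 35 36 31
f 36 29 37
f 36 37 31
f 37 29 38
f 37 38 31
f 38 29 39
f 38 39 31
f 39 29 30
f 39 30 31



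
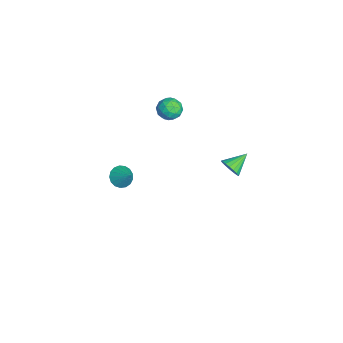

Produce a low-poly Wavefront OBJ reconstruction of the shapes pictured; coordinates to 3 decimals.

v 3.462 2.741 2.139
v 3.776 3.11 1.82
v 2.938 3.619 2.641
v 3.568 3.07 1.673
v 3.339 2.965 1.618
v 3.134 2.815 1.666
v 2.994 2.651 1.808
v 2.947 2.504 2.015
v 3.002 2.404 2.247
v 3.148 2.371 2.457
v 3.356 2.411 2.604
v 3.585 2.516 2.659
v 3.79 2.666 2.611
v 3.93 2.83 2.469
v 3.977 2.977 2.262
v 3.922 3.077 2.03
v -2.399 -1.81 -4.054
v -2.044 -2.365 -4.074
v -1.701 -1.39 -3.286
v -1.911 -2.183 -4.295
v -1.89 -1.914 -4.46
v -1.985 -1.622 -4.533
v -2.176 -1.373 -4.496
v -2.417 -1.224 -4.358
v -2.655 -1.209 -4.15
v -2.834 -1.331 -3.92
v -2.913 -1.563 -3.721
v -2.875 -1.852 -3.599
v -2.728 -2.131 -3.581
v -2.505 -2.336 -3.671
v -2.258 -2.421 -3.849
v -0.661 0.805 3.411
v -0.318 0.923 2.832
v -1.182 -0.043 2.928
v -0.839 0.075 2.349
v -0.51 -0.164 2.899
v -0.188 0.36 3.197
v -1.312 0.52 2.563
v -0.99 1.044 2.861
v -0.719 0.747 2.308
v -0.224 0.324 2.516
v -1.276 0.556 3.244
v -0.781 0.133 3.452
v -0.444 0.938 3.164
v -1.056 -0.058 2.596
v -0.863 -0.199 2.92
v -0.661 -0.129 2.579
v -0.368 0.607 3.378
v -0.166 0.677 3.038
v -0.279 0.038 3.078
v -1.334 0.203 2.722
v -1.132 0.273 2.382
v -0.839 1.009 3.181
v -0.637 1.079 2.84
v -1.221 0.842 2.682
v -0.478 0.904 2.515
v -0.784 0.406 2.232
v -1.062 0.667 2.357
v -0.873 0.975 2.532
v -0.187 0.656 2.638
v -0.493 0.158 2.354
v -0.3 0.017 2.677
v -0.111 0.325 2.852
v -0.423 0.552 2.33
v -1.007 0.722 3.406
v -1.313 0.224 3.122
v -1.389 0.555 2.908
v -1.2 0.863 3.083
v -0.716 0.474 3.528
v -1.022 -0.024 3.245
v -0.627 -0.095 3.228
v -0.438 0.213 3.403
v -1.077 0.328 3.43
f 2 1 4
f 2 4 3
f 4 1 5
f 4 5 3
f 5 1 6
f 5 6 3
f 6 1 7
f 6 7 3
f 7 1 8
f 7 8 3
f 8 1 9
f 8 9 3
f 9 1 10
f 9 10 3
f 10 1 11
f 10 11 3
f 11 1 12
f 11 12 3
f 12 1 13
f 12 13 3
f 13 1 14
f 13 14 3
f 14 1 15
f 14 15 3
f 15 1 16
f 15 16 3
f 16 1 2
f 16 2 3
f 18 17 20
f 18 20 19
f 20 17 21
f 20 21 19
f 21 17 22
f 21 22 19
f 22 17 23
f 22 23 19
f 23 17 24
f 23 24 19
f 24 17 25
f 24 25 19
f 25 17 26
f 25 26 19
f 26 17 27
f 26 27 19
f 27 17 28
f 27 28 19
f 28 17 29
f 28 29 19
f 29 17 30
f 29 30 19
f 30 17 31
f 30 31 19
f 31 17 18
f 31 18 19
f 32 69 48
f 69 43 72
f 48 72 37
f 69 72 48
f 32 48 44
f 48 37 49
f 44 49 33
f 48 49 44
f 32 44 53
f 44 33 54
f 53 54 39
f 44 54 53
f 32 53 65
f 53 39 68
f 65 68 42
f 53 68 65
f 32 65 69
f 65 42 73
f 69 73 43
f 65 73 69
f 33 49 60
f 49 37 63
f 60 63 41
f 49 63 60
f 37 72 50
f 72 43 71
f 50 71 36
f 72 71 50
f 43 73 70
f 73 42 66
f 70 66 34
f 73 66 70
f 42 68 67
f 68 39 55
f 67 55 38
f 68 55 67
f 39 54 59
f 54 33 56
f 59 56 40
f 54 56 59
f 35 61 47
f 61 41 62
f 47 62 36
f 61 62 47
f 35 47 45
f 47 36 46
f 45 46 34
f 47 46 45
f 35 45 52
f 45 34 51
f 52 51 38
f 45 51 52
f 35 52 57
f 52 38 58
f 57 58 40
f 52 58 57
f 35 57 61
f 57 40 64
f 61 64 41
f 57 64 61
f 36 62 50
f 62 41 63
f 50 63 37
f 62 63 50
f 34 46 70
f 46 36 71
f 70 71 43
f 46 71 70
f 38 51 67
f 51 34 66
f 67 66 42
f 51 66 67
f 40 58 59
f 58 38 55
f 59 55 39
f 58 55 59
f 41 64 60
f 64 40 56
f 60 56 33
f 64 56 60



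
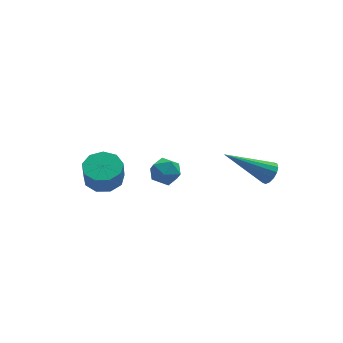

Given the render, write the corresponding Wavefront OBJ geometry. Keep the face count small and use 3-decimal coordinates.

v 0.13 -1.6 3.169
v 0.622 -1.091 3.067
v 0.578 -2.209 2.293
v 1.07 -1.7 2.191
v 1.094 -2.107 2.778
v 0.817 -1.731 3.319
v 0.383 -1.569 2.041
v 0.106 -1.193 2.582
v 0.778 -1.072 2.37
v 1.217 -1.404 2.825
v -0.017 -1.896 2.535
v 0.422 -2.228 2.99
v -1.171 1.626 -0.08
v -0.475 2.091 0.115
v -0.572 1.82 1.114
v -1.269 1.354 0.92
v -0.958 2.424 0.158
v -1.055 2.153 1.157
v -1.541 2.384 0.09
v -1.638 2.112 1.09
v -1.951 1.988 -0.057
v -2.048 1.717 0.942
v -1.996 1.424 -0.215
v -2.094 1.152 0.784
v -1.656 0.953 -0.31
v -1.753 0.682 0.69
v -1.088 0.798 -0.297
v -1.186 0.526 0.703
v -0.56 1.03 -0.182
v -0.657 0.758 0.817
v -0.318 1.54 -0.02
v -0.415 1.269 0.98
v 4.285 -3.573 3.359
v 4.557 -3.731 3.798
v 2.535 -3.187 4.581
v 4.604 -3.456 3.778
v 4.566 -3.212 3.646
v 4.452 -3.066 3.437
v 4.294 -3.055 3.207
v 4.133 -3.184 3.018
v 4.013 -3.416 2.92
v 3.966 -3.691 2.939
v 4.005 -3.934 3.071
v 4.119 -4.081 3.28
v 4.277 -4.092 3.511
v 4.437 -3.963 3.7
f 1 12 6
f 1 6 2
f 1 2 8
f 1 8 11
f 1 11 12
f 2 6 10
f 6 12 5
f 12 11 3
f 11 8 7
f 8 2 9
f 4 10 5
f 4 5 3
f 4 3 7
f 4 7 9
f 4 9 10
f 5 10 6
f 3 5 12
f 7 3 11
f 9 7 8
f 10 9 2
f 14 13 17
f 14 17 15
f 15 17 18
f 15 18 16
f 17 13 19
f 17 19 18
f 18 19 20
f 18 20 16
f 19 13 21
f 19 21 20
f 20 21 22
f 20 22 16
f 21 13 23
f 21 23 22
f 22 23 24
f 22 24 16
f 23 13 25
f 23 25 24
f 24 25 26
f 24 26 16
f 25 13 27
f 25 27 26
f 26 27 28
f 26 28 16
f 27 13 29
f 27 29 28
f 28 29 30
f 28 30 16
f 29 13 31
f 29 31 30
f 30 31 32
f 30 32 16
f 31 13 14
f 31 14 32
f 32 14 15
f 32 15 16
f 34 33 36
f 34 36 35
f 36 33 37
f 36 37 35
f 37 33 38
f 37 38 35
f 38 33 39
f 38 39 35
f 39 33 40
f 39 40 35
f 40 33 41
f 40 41 35
f 41 33 42
f 41 42 35
f 42 33 43
f 42 43 35
f 43 33 44
f 43 44 35
f 44 33 45
f 44 45 35
f 45 33 46
f 45 46 35
f 46 33 34
f 46 34 35



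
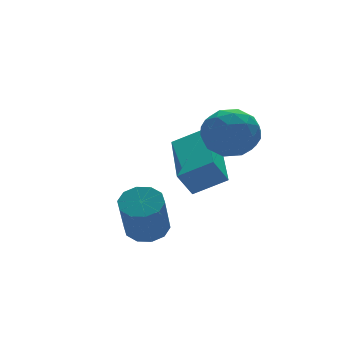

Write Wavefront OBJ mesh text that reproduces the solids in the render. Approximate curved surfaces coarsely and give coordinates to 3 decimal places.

v 2.153 -1.152 0.778
v 2.775 -1.451 0.297
v 1.265 -1.949 0.123
v 1.887 -2.248 -0.358
v 1.857 -2.442 0.46
v 2.406 -1.95 0.865
v 1.634 -1.45 -0.445
v 2.183 -0.958 -0.04
v 2.455 -1.635 -0.458
v 2.592 -2.248 0.101
v 1.448 -1.152 0.319
v 1.585 -1.765 0.878
v 2.542 -1.232 0.595
v 1.498 -2.168 -0.175
v 1.48 -2.283 0.305
v 1.846 -2.458 0.023
v 2.325 -1.525 0.929
v 2.691 -1.7 0.646
v 2.151 -2.283 0.742
v 1.349 -1.7 -0.226
v 1.715 -1.875 -0.509
v 2.194 -0.942 0.397
v 2.56 -1.117 0.115
v 1.889 -1.117 -0.322
v 2.72 -1.515 -0.131
v 2.198 -1.984 -0.517
v 2.049 -1.515 -0.568
v 2.371 -1.225 -0.33
v 2.8 -1.876 0.197
v 2.279 -2.344 -0.188
v 2.261 -2.458 0.293
v 2.583 -2.169 0.531
v 2.612 -1.984 -0.247
v 1.761 -1.056 0.608
v 1.24 -1.524 0.223
v 1.457 -1.231 -0.111
v 1.779 -0.942 0.127
v 1.842 -1.416 0.937
v 1.32 -1.885 0.551
v 1.669 -2.175 0.75
v 1.991 -1.885 0.988
v 1.428 -1.416 0.667
v -0.021 -0.978 -3.071
v 0.48 -1.325 -3.052
v 0.043 -1.889 -1.79
v -0.459 -1.542 -1.809
v 0.558 -0.999 -2.88
v 0.12 -1.563 -1.617
v 0.414 -0.665 -2.78
v -0.024 -1.229 -1.518
v 0.104 -0.45 -2.792
v -0.334 -1.014 -1.53
v -0.254 -0.437 -2.91
v -0.691 -1.002 -1.648
v -0.523 -0.631 -3.09
v -0.96 -1.195 -1.828
v -0.6 -0.957 -3.263
v -1.038 -1.521 -2
v -0.456 -1.291 -3.362
v -0.894 -1.855 -2.1
v -0.146 -1.506 -3.35
v -0.584 -2.07 -2.088
v 0.211 -1.518 -3.232
v -0.226 -2.083 -1.97
v 1.261 -1.053 -2.125
v 0.841 -0.989 -1.412
v 2.093 0.904 -1.812
v 1.674 0.968 -1.099
v 2.086 -1.488 -1.601
v 1.667 -1.424 -0.888
v 2.919 0.469 -1.288
v 2.499 0.533 -0.575
f 1 38 17
f 38 12 41
f 17 41 6
f 38 41 17
f 1 17 13
f 17 6 18
f 13 18 2
f 17 18 13
f 1 13 22
f 13 2 23
f 22 23 8
f 13 23 22
f 1 22 34
f 22 8 37
f 34 37 11
f 22 37 34
f 1 34 38
f 34 11 42
f 38 42 12
f 34 42 38
f 2 18 29
f 18 6 32
f 29 32 10
f 18 32 29
f 6 41 19
f 41 12 40
f 19 40 5
f 41 40 19
f 12 42 39
f 42 11 35
f 39 35 3
f 42 35 39
f 11 37 36
f 37 8 24
f 36 24 7
f 37 24 36
f 8 23 28
f 23 2 25
f 28 25 9
f 23 25 28
f 4 30 16
f 30 10 31
f 16 31 5
f 30 31 16
f 4 16 14
f 16 5 15
f 14 15 3
f 16 15 14
f 4 14 21
f 14 3 20
f 21 20 7
f 14 20 21
f 4 21 26
f 21 7 27
f 26 27 9
f 21 27 26
f 4 26 30
f 26 9 33
f 30 33 10
f 26 33 30
f 5 31 19
f 31 10 32
f 19 32 6
f 31 32 19
f 3 15 39
f 15 5 40
f 39 40 12
f 15 40 39
f 7 20 36
f 20 3 35
f 36 35 11
f 20 35 36
f 9 27 28
f 27 7 24
f 28 24 8
f 27 24 28
f 10 33 29
f 33 9 25
f 29 25 2
f 33 25 29
f 44 43 47
f 44 47 45
f 45 47 48
f 45 48 46
f 47 43 49
f 47 49 48
f 48 49 50
f 48 50 46
f 49 43 51
f 49 51 50
f 50 51 52
f 50 52 46
f 51 43 53
f 51 53 52
f 52 53 54
f 52 54 46
f 53 43 55
f 53 55 54
f 54 55 56
f 54 56 46
f 55 43 57
f 55 57 56
f 56 57 58
f 56 58 46
f 57 43 59
f 57 59 58
f 58 59 60
f 58 60 46
f 59 43 61
f 59 61 60
f 60 61 62
f 60 62 46
f 61 43 63
f 61 63 62
f 62 63 64
f 62 64 46
f 63 43 44
f 63 44 64
f 64 44 45
f 64 45 46
f 66 68 65
f 69 66 65
f 65 68 67
f 67 69 65
f 66 72 68
f 70 66 69
f 70 72 66
f 68 72 67
f 71 69 67
f 67 72 71
f 71 70 69
f 72 70 71



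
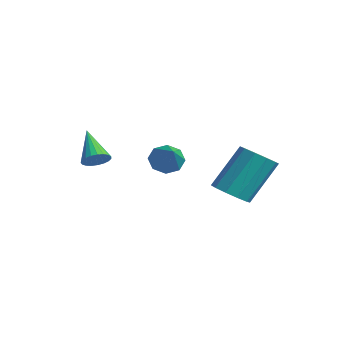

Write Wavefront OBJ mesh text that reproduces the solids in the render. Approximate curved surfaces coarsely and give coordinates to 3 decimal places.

v -2.774 -0.66 0.324
v -2.429 -0.859 -0.276
v -1.386 -1.06 1.256
v -2.355 -0.326 -0.157
v -2.528 0.011 0.244
v -2.844 -0.045 0.691
v -3.12 -0.462 0.923
v -3.193 -0.995 0.804
v -3.021 -1.332 0.403
v -2.704 -1.276 -0.044
v -2.366 -3.732 0.927
v -2.063 -4.063 1.295
v -3.554 -3.588 2.033
v -1.985 -3.842 1.351
v -1.972 -3.601 1.333
v -2.028 -3.384 1.245
v -2.142 -3.226 1.102
v -2.294 -3.156 0.929
v -2.459 -3.185 0.756
v -2.608 -3.309 0.612
v -2.715 -3.506 0.523
v -2.761 -3.742 0.503
v -2.739 -3.976 0.557
v -2.653 -4.168 0.675
v -2.517 -4.284 0.836
v -2.354 -4.305 1.013
v -2.194 -4.227 1.176
v 1.181 -0.005 -0.175
v 1.583 0.578 -0.567
v 1.542 1.769 1.163
v 1.139 1.185 1.555
v 1.093 0.657 -0.633
v 1.052 1.848 1.097
v 0.637 0.483 -0.524
v 0.595 1.673 1.206
v 0.388 0.122 -0.282
v 0.346 1.313 1.448
v 0.442 -0.287 0.001
v 0.4 0.903 1.731
v 0.778 -0.589 0.217
v 0.737 0.602 1.947
v 1.268 -0.668 0.283
v 1.227 0.523 2.013
v 1.725 -0.493 0.174
v 1.683 0.697 1.904
v 1.974 -0.133 -0.068
v 1.932 1.058 1.662
v 1.92 0.277 -0.351
v 1.878 1.467 1.379
f 2 1 4
f 2 4 3
f 4 1 5
f 4 5 3
f 5 1 6
f 5 6 3
f 6 1 7
f 6 7 3
f 7 1 8
f 7 8 3
f 8 1 9
f 8 9 3
f 9 1 10
f 9 10 3
f 10 1 2
f 10 2 3
f 12 11 14
f 12 14 13
f 14 11 15
f 14 15 13
f 15 11 16
f 15 16 13
f 16 11 17
f 16 17 13
f 17 11 18
f 17 18 13
f 18 11 19
f 18 19 13
f 19 11 20
f 19 20 13
f 20 11 21
f 20 21 13
f 21 11 22
f 21 22 13
f 22 11 23
f 22 23 13
f 23 11 24
f 23 24 13
f 24 11 25
f 24 25 13
f 25 11 26
f 25 26 13
f 26 11 27
f 26 27 13
f 27 11 12
f 27 12 13
f 29 28 32
f 29 32 30
f 30 32 33
f 30 33 31
f 32 28 34
f 32 34 33
f 33 34 35
f 33 35 31
f 34 28 36
f 34 36 35
f 35 36 37
f 35 37 31
f 36 28 38
f 36 38 37
f 37 38 39
f 37 39 31
f 38 28 40
f 38 40 39
f 39 40 41
f 39 41 31
f 40 28 42
f 40 42 41
f 41 42 43
f 41 43 31
f 42 28 44
f 42 44 43
f 43 44 45
f 43 45 31
f 44 28 46
f 44 46 45
f 45 46 47
f 45 47 31
f 46 28 48
f 46 48 47
f 47 48 49
f 47 49 31
f 48 28 29
f 48 29 49
f 49 29 30
f 49 30 31



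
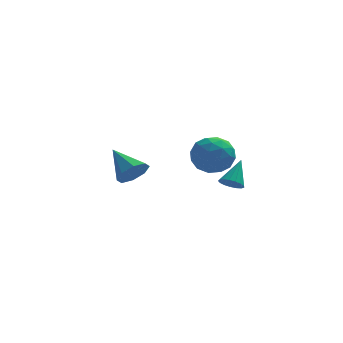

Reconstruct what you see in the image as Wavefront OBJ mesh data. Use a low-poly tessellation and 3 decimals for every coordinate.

v 1.148 -2.834 -1.363
v 1.614 -3.106 -1.364
v 1.632 -2.006 -0.457
v 1.648 -2.926 -1.546
v 1.566 -2.725 -1.687
v 1.389 -2.549 -1.753
v 1.157 -2.438 -1.73
v 0.922 -2.418 -1.623
v 0.74 -2.493 -1.457
v 0.65 -2.647 -1.269
v 0.675 -2.843 -1.102
v 0.808 -3.037 -0.996
v 1.019 -3.185 -0.973
v 1.259 -3.253 -1.04
v 1.474 -3.224 -1.181
v 0.947 0.014 -0.718
v 1.502 -0.753 -1.001
v -0.242 -0.987 -0.339
v 0.313 -1.754 -0.622
v 0.553 -1.243 0.19
v 1.287 -0.624 -0.045
v -0.027 -1.116 -1.295
v 0.707 -0.497 -1.53
v 0.9 -1.451 -1.357
v 1.259 -1.53 -0.44
v 0.001 -0.21 -0.9
v 0.36 -0.289 0.017
v 1.329 -0.282 -0.893
v -0.069 -1.458 -0.447
v 0.072 -1.158 0.03
v 0.399 -1.608 -0.136
v 1.203 -0.206 -0.331
v 1.529 -0.657 -0.497
v 0.971 -0.945 0.203
v -0.269 -1.083 -0.843
v 0.057 -1.534 -1.009
v 0.861 -0.132 -1.204
v 1.188 -0.582 -1.37
v 0.289 -0.795 -1.543
v 1.301 -1.143 -1.269
v 0.603 -1.731 -1.046
v 0.402 -1.356 -1.442
v 0.834 -0.993 -1.579
v 1.512 -1.189 -0.729
v 0.814 -1.777 -0.506
v 0.954 -1.477 -0.029
v 1.386 -1.113 -0.167
v 1.158 -1.6 -0.939
v 0.446 0.037 -0.834
v -0.252 -0.551 -0.611
v -0.126 -0.627 -1.173
v 0.306 -0.263 -1.311
v 0.657 -0.009 -0.294
v -0.041 -0.597 -0.071
v 0.426 -0.747 0.239
v 0.858 -0.384 0.102
v 0.102 -0.14 -0.401
v -2.371 2.393 -3.176
v -1.659 2.692 -2.933
v -3.169 3.587 -2.304
v -1.855 2.947 -3.463
v -2.354 2.877 -3.824
v -2.863 2.524 -3.806
v -3.084 2.094 -3.418
v -2.888 1.839 -2.889
v -2.389 1.908 -2.527
v -1.88 2.261 -2.546
f 2 1 4
f 2 4 3
f 4 1 5
f 4 5 3
f 5 1 6
f 5 6 3
f 6 1 7
f 6 7 3
f 7 1 8
f 7 8 3
f 8 1 9
f 8 9 3
f 9 1 10
f 9 10 3
f 10 1 11
f 10 11 3
f 11 1 12
f 11 12 3
f 12 1 13
f 12 13 3
f 13 1 14
f 13 14 3
f 14 1 15
f 14 15 3
f 15 1 2
f 15 2 3
f 16 53 32
f 53 27 56
f 32 56 21
f 53 56 32
f 16 32 28
f 32 21 33
f 28 33 17
f 32 33 28
f 16 28 37
f 28 17 38
f 37 38 23
f 28 38 37
f 16 37 49
f 37 23 52
f 49 52 26
f 37 52 49
f 16 49 53
f 49 26 57
f 53 57 27
f 49 57 53
f 17 33 44
f 33 21 47
f 44 47 25
f 33 47 44
f 21 56 34
f 56 27 55
f 34 55 20
f 56 55 34
f 27 57 54
f 57 26 50
f 54 50 18
f 57 50 54
f 26 52 51
f 52 23 39
f 51 39 22
f 52 39 51
f 23 38 43
f 38 17 40
f 43 40 24
f 38 40 43
f 19 45 31
f 45 25 46
f 31 46 20
f 45 46 31
f 19 31 29
f 31 20 30
f 29 30 18
f 31 30 29
f 19 29 36
f 29 18 35
f 36 35 22
f 29 35 36
f 19 36 41
f 36 22 42
f 41 42 24
f 36 42 41
f 19 41 45
f 41 24 48
f 45 48 25
f 41 48 45
f 20 46 34
f 46 25 47
f 34 47 21
f 46 47 34
f 18 30 54
f 30 20 55
f 54 55 27
f 30 55 54
f 22 35 51
f 35 18 50
f 51 50 26
f 35 50 51
f 24 42 43
f 42 22 39
f 43 39 23
f 42 39 43
f 25 48 44
f 48 24 40
f 44 40 17
f 48 40 44
f 59 58 61
f 59 61 60
f 61 58 62
f 61 62 60
f 62 58 63
f 62 63 60
f 63 58 64
f 63 64 60
f 64 58 65
f 64 65 60
f 65 58 66
f 65 66 60
f 66 58 67
f 66 67 60
f 67 58 59
f 67 59 60



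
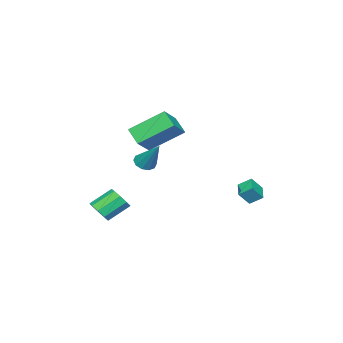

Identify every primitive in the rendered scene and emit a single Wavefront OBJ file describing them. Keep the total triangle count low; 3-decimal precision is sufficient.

v 3.305 -3.736 -2.973
v 3.738 -3.842 -2.407
v 2.827 -3.151 -1.581
v 2.395 -3.044 -2.147
v 3.855 -3.42 -2.632
v 2.945 -2.728 -1.806
v 3.715 -3.145 -3.016
v 2.805 -2.454 -2.19
v 3.383 -3.147 -3.38
v 2.473 -2.456 -2.554
v 3.015 -3.424 -3.554
v 2.105 -2.733 -2.728
v 2.783 -3.847 -3.455
v 1.872 -3.156 -2.63
v 2.795 -4.218 -3.131
v 1.885 -3.527 -2.306
v 3.046 -4.363 -2.733
v 2.135 -3.672 -1.908
v 3.418 -4.215 -2.447
v 2.508 -3.523 -1.622
v 1.192 -2.428 0.01
v 1.448 -2.041 -0.386
v 1.668 -1.292 1.43
v 1.086 -1.942 -0.343
v 0.765 -2.029 -0.166
v 0.607 -2.269 0.079
v 0.672 -2.569 0.297
v 0.936 -2.815 0.406
v 1.297 -2.914 0.363
v 1.618 -2.827 0.186
v 1.777 -2.588 -0.059
v 1.711 -2.287 -0.277
v -0.272 2.59 -1.61
v -0.485 3.224 -1.154
v 0.499 3.071 -1.919
v 0.286 3.705 -1.463
v 0.214 2.255 -0.917
v 0.001 2.889 -0.461
v 0.985 2.736 -1.226
v 0.772 3.37 -0.77
v 1.174 -0.68 3.226
v 2.311 -0.59 4.003
v 1.57 0.111 2.555
v 2.707 0.2 3.332
v 2.093 -2.14 2.048
v 3.23 -2.051 2.825
v 2.489 -1.35 1.377
v 3.626 -1.26 2.154
f 2 1 5
f 2 5 3
f 3 5 6
f 3 6 4
f 5 1 7
f 5 7 6
f 6 7 8
f 6 8 4
f 7 1 9
f 7 9 8
f 8 9 10
f 8 10 4
f 9 1 11
f 9 11 10
f 10 11 12
f 10 12 4
f 11 1 13
f 11 13 12
f 12 13 14
f 12 14 4
f 13 1 15
f 13 15 14
f 14 15 16
f 14 16 4
f 15 1 17
f 15 17 16
f 16 17 18
f 16 18 4
f 17 1 19
f 17 19 18
f 18 19 20
f 18 20 4
f 19 1 2
f 19 2 20
f 20 2 3
f 20 3 4
f 22 21 24
f 22 24 23
f 24 21 25
f 24 25 23
f 25 21 26
f 25 26 23
f 26 21 27
f 26 27 23
f 27 21 28
f 27 28 23
f 28 21 29
f 28 29 23
f 29 21 30
f 29 30 23
f 30 21 31
f 30 31 23
f 31 21 32
f 31 32 23
f 32 21 22
f 32 22 23
f 34 36 33
f 37 34 33
f 33 36 35
f 35 37 33
f 34 40 36
f 38 34 37
f 38 40 34
f 36 40 35
f 39 37 35
f 35 40 39
f 39 38 37
f 40 38 39
f 42 44 41
f 45 42 41
f 41 44 43
f 43 45 41
f 42 48 44
f 46 42 45
f 46 48 42
f 44 48 43
f 47 45 43
f 43 48 47
f 47 46 45
f 48 46 47



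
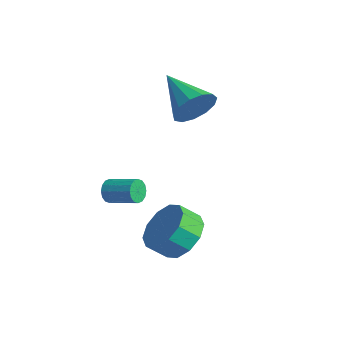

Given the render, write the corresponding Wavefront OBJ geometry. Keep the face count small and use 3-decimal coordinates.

v -2.829 3.128 1.8
v -2.545 2.658 2.6
v -4.771 3.252 2.56
v -2.472 3.19 2.699
v -2.512 3.703 2.513
v -2.652 4.033 2.101
v -2.849 4.075 1.593
v -3.039 3.817 1.15
v -3.162 3.339 0.914
v -3.18 2.795 0.959
v -3.086 2.356 1.27
v -2.91 2.162 1.75
v -2.709 2.275 2.246
v 0.427 0.13 -2.111
v 0.975 0.631 -1.327
v 0.6 -0.028 -0.644
v 0.053 -0.53 -1.429
v 0.375 0.92 -1.377
v 0.001 0.26 -0.694
v -0.204 0.907 -1.707
v -0.579 0.248 -1.025
v -0.543 0.597 -2.192
v -0.917 -0.062 -1.51
v -0.511 0.109 -2.646
v -0.885 -0.55 -1.964
v -0.12 -0.372 -2.896
v -0.495 -1.031 -2.213
v 0.479 -0.66 -2.846
v 0.105 -1.32 -2.163
v 1.059 -0.648 -2.515
v 0.684 -1.307 -1.833
v 1.397 -0.338 -2.03
v 1.023 -0.997 -1.348
v 1.365 0.15 -1.576
v 0.991 -0.509 -0.894
v -3.45 -0.404 -1.71
v -3.193 -0.589 -2.148
v -2.094 -0.062 -1.727
v -2.35 0.124 -1.29
v -3.287 -0.336 -2.221
v -2.187 0.191 -1.8
v -3.424 -0.101 -2.157
v -2.324 0.426 -1.736
v -3.568 0.053 -1.974
v -2.468 0.58 -1.553
v -3.68 0.085 -1.72
v -2.581 0.612 -1.299
v -3.731 -0.014 -1.463
v -2.631 0.513 -1.042
v -3.706 -0.218 -1.273
v -2.607 0.309 -0.852
v -3.613 -0.471 -1.2
v -2.513 0.056 -0.779
v -3.476 -0.706 -1.264
v -2.376 -0.179 -0.843
v -3.332 -0.86 -1.447
v -2.232 -0.333 -1.026
v -3.219 -0.892 -1.701
v -2.12 -0.365 -1.28
v -3.169 -0.793 -1.958
v -2.069 -0.266 -1.537
f 2 1 4
f 2 4 3
f 4 1 5
f 4 5 3
f 5 1 6
f 5 6 3
f 6 1 7
f 6 7 3
f 7 1 8
f 7 8 3
f 8 1 9
f 8 9 3
f 9 1 10
f 9 10 3
f 10 1 11
f 10 11 3
f 11 1 12
f 11 12 3
f 12 1 13
f 12 13 3
f 13 1 2
f 13 2 3
f 15 14 18
f 15 18 16
f 16 18 19
f 16 19 17
f 18 14 20
f 18 20 19
f 19 20 21
f 19 21 17
f 20 14 22
f 20 22 21
f 21 22 23
f 21 23 17
f 22 14 24
f 22 24 23
f 23 24 25
f 23 25 17
f 24 14 26
f 24 26 25
f 25 26 27
f 25 27 17
f 26 14 28
f 26 28 27
f 27 28 29
f 27 29 17
f 28 14 30
f 28 30 29
f 29 30 31
f 29 31 17
f 30 14 32
f 30 32 31
f 31 32 33
f 31 33 17
f 32 14 34
f 32 34 33
f 33 34 35
f 33 35 17
f 34 14 15
f 34 15 35
f 35 15 16
f 35 16 17
f 37 36 40
f 37 40 38
f 38 40 41
f 38 41 39
f 40 36 42
f 40 42 41
f 41 42 43
f 41 43 39
f 42 36 44
f 42 44 43
f 43 44 45
f 43 45 39
f 44 36 46
f 44 46 45
f 45 46 47
f 45 47 39
f 46 36 48
f 46 48 47
f 47 48 49
f 47 49 39
f 48 36 50
f 48 50 49
f 49 50 51
f 49 51 39
f 50 36 52
f 50 52 51
f 51 52 53
f 51 53 39
f 52 36 54
f 52 54 53
f 53 54 55
f 53 55 39
f 54 36 56
f 54 56 55
f 55 56 57
f 55 57 39
f 56 36 58
f 56 58 57
f 57 58 59
f 57 59 39
f 58 36 60
f 58 60 59
f 59 60 61
f 59 61 39
f 60 36 37
f 60 37 61
f 61 37 38
f 61 38 39



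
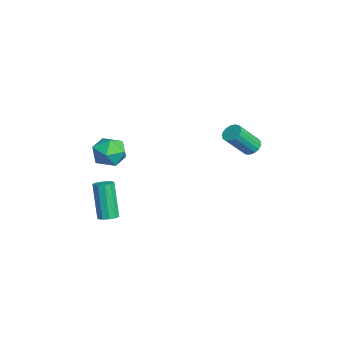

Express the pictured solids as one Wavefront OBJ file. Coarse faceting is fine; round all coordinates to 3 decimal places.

v -2.501 -3.874 -3.713
v -2.005 -3.868 -3.528
v -2.722 -4 -1.601
v -3.219 -4.006 -1.787
v -2.11 -3.558 -3.546
v -2.827 -3.69 -1.619
v -2.365 -3.369 -3.628
v -3.082 -3.501 -1.701
v -2.672 -3.373 -3.742
v -3.389 -3.505 -1.816
v -2.913 -3.568 -3.846
v -3.631 -3.7 -1.919
v -2.998 -3.88 -3.899
v -3.715 -4.012 -1.972
v -2.893 -4.19 -3.881
v -3.61 -4.322 -1.954
v -2.638 -4.379 -3.799
v -3.355 -4.511 -1.872
v -2.331 -4.375 -3.684
v -3.048 -4.507 -1.758
v -2.089 -4.18 -3.581
v -2.807 -4.312 -1.654
v -2.823 3.011 0.4
v -2.286 3.079 0.299
v -1.921 2.038 1.539
v -2.457 1.969 1.64
v -2.342 3.268 0.474
v -1.977 2.226 1.714
v -2.508 3.398 0.632
v -2.143 2.356 1.872
v -2.746 3.439 0.737
v -2.381 2.397 1.977
v -3.002 3.382 0.765
v -2.636 2.34 2.004
v -3.216 3.24 0.709
v -2.851 2.198 1.948
v -3.341 3.045 0.582
v -2.975 2.004 1.822
v -3.346 2.843 0.414
v -2.981 1.802 1.653
v -3.232 2.679 0.242
v -2.867 1.638 1.482
v -3.024 2.591 0.107
v -2.659 1.55 1.347
v -2.77 2.599 0.039
v -2.404 1.558 1.279
v -2.528 2.702 0.054
v -2.162 1.66 1.293
v -2.353 2.875 0.148
v -1.988 1.833 1.387
v -3.78 -2.862 -0.379
v -3.148 -2.97 0.345
v -4.232 -4.35 -0.205
v -3.6 -4.458 0.519
v -4.377 -3.894 0.635
v -4.098 -2.974 0.528
v -3.282 -4.346 -0.388
v -3.003 -3.426 -0.495
v -2.84 -3.887 0.34
v -3.517 -3.608 0.972
v -3.863 -3.712 -0.832
v -4.54 -3.433 -0.2
f 2 1 5
f 2 5 3
f 3 5 6
f 3 6 4
f 5 1 7
f 5 7 6
f 6 7 8
f 6 8 4
f 7 1 9
f 7 9 8
f 8 9 10
f 8 10 4
f 9 1 11
f 9 11 10
f 10 11 12
f 10 12 4
f 11 1 13
f 11 13 12
f 12 13 14
f 12 14 4
f 13 1 15
f 13 15 14
f 14 15 16
f 14 16 4
f 15 1 17
f 15 17 16
f 16 17 18
f 16 18 4
f 17 1 19
f 17 19 18
f 18 19 20
f 18 20 4
f 19 1 21
f 19 21 20
f 20 21 22
f 20 22 4
f 21 1 2
f 21 2 22
f 22 2 3
f 22 3 4
f 24 23 27
f 24 27 25
f 25 27 28
f 25 28 26
f 27 23 29
f 27 29 28
f 28 29 30
f 28 30 26
f 29 23 31
f 29 31 30
f 30 31 32
f 30 32 26
f 31 23 33
f 31 33 32
f 32 33 34
f 32 34 26
f 33 23 35
f 33 35 34
f 34 35 36
f 34 36 26
f 35 23 37
f 35 37 36
f 36 37 38
f 36 38 26
f 37 23 39
f 37 39 38
f 38 39 40
f 38 40 26
f 39 23 41
f 39 41 40
f 40 41 42
f 40 42 26
f 41 23 43
f 41 43 42
f 42 43 44
f 42 44 26
f 43 23 45
f 43 45 44
f 44 45 46
f 44 46 26
f 45 23 47
f 45 47 46
f 46 47 48
f 46 48 26
f 47 23 49
f 47 49 48
f 48 49 50
f 48 50 26
f 49 23 24
f 49 24 50
f 50 24 25
f 50 25 26
f 51 62 56
f 51 56 52
f 51 52 58
f 51 58 61
f 51 61 62
f 52 56 60
f 56 62 55
f 62 61 53
f 61 58 57
f 58 52 59
f 54 60 55
f 54 55 53
f 54 53 57
f 54 57 59
f 54 59 60
f 55 60 56
f 53 55 62
f 57 53 61
f 59 57 58
f 60 59 52

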